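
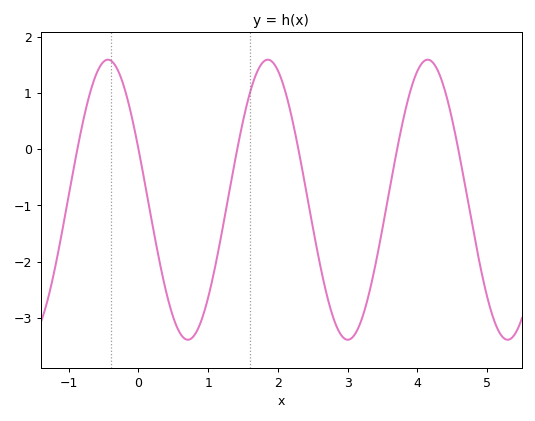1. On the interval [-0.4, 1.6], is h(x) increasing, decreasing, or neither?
neither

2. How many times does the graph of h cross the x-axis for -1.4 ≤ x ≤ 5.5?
6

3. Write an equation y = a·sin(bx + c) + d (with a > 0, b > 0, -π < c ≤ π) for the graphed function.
y = 2.49sin(2.7x + 2.8) - 0.9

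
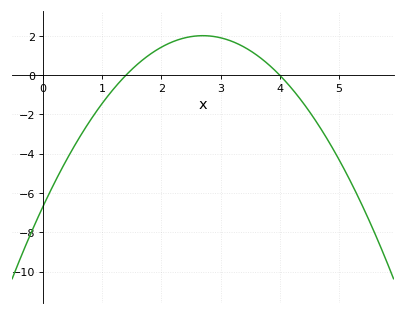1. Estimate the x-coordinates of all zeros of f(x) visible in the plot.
1.4, 4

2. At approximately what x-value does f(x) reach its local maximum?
2.7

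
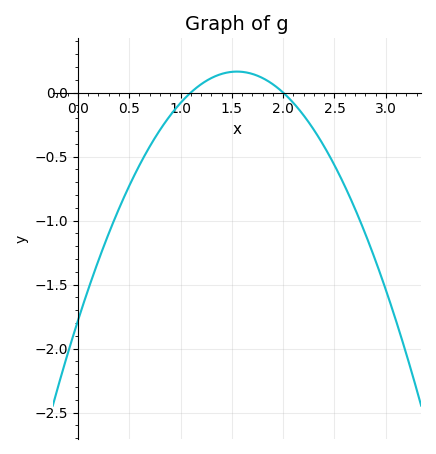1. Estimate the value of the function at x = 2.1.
-0.081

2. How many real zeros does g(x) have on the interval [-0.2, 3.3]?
2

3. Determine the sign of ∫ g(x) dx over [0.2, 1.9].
negative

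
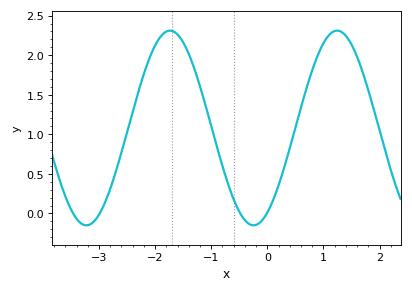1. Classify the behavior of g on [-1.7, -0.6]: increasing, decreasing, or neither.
decreasing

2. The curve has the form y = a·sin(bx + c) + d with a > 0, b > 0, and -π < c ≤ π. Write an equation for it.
y = 1.23sin(2.1x - 1.1) + 1.08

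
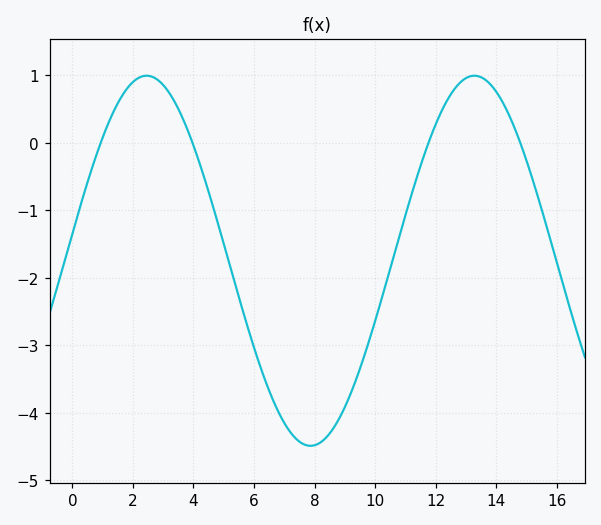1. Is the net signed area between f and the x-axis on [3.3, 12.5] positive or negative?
negative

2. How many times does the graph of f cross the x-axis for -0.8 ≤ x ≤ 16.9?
4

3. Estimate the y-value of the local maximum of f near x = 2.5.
0.99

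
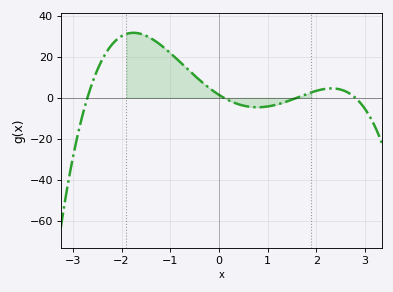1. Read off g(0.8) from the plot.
-4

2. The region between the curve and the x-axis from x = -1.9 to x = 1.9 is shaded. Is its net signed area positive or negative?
positive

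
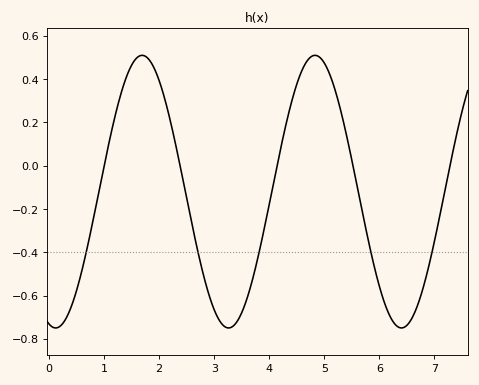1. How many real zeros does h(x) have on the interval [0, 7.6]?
5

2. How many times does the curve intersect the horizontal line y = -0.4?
5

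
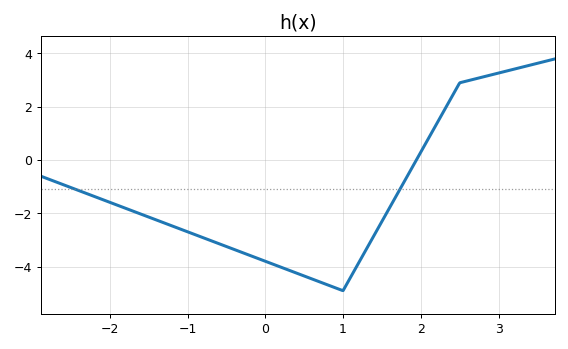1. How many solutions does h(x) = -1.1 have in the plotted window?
2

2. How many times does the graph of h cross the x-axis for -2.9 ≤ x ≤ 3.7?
1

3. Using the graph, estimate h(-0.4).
-3.35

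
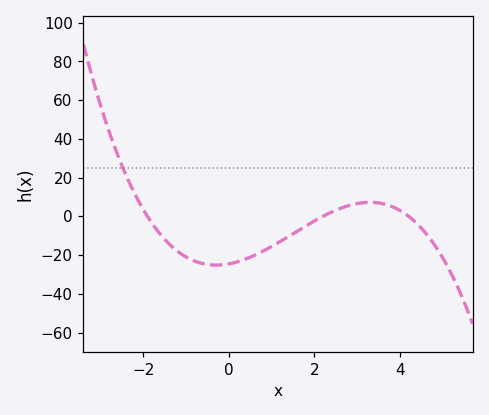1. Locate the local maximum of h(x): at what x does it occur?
3.2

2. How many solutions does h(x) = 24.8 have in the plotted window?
1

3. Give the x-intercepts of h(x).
-2, 2.2, 4.2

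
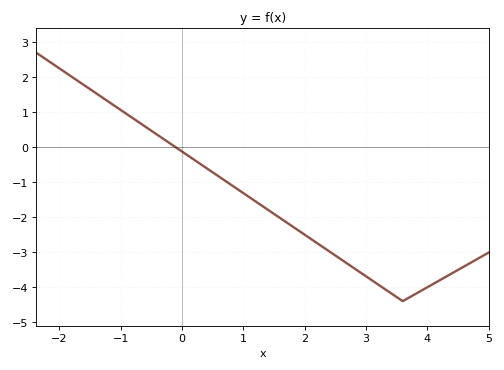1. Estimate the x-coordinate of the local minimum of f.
3.6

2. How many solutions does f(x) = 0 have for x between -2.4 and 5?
1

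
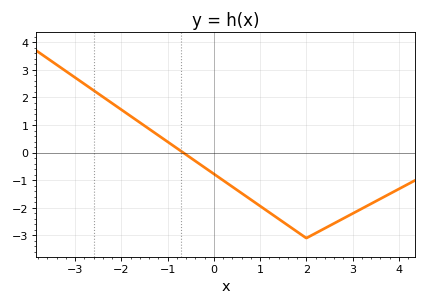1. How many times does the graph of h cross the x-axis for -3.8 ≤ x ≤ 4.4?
1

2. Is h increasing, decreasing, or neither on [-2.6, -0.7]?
decreasing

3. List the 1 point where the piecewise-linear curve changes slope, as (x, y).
(2, -3.1)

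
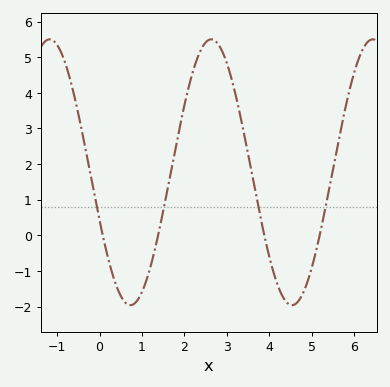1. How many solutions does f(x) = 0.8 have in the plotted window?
4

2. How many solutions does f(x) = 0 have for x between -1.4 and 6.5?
4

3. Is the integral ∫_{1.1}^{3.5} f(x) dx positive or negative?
positive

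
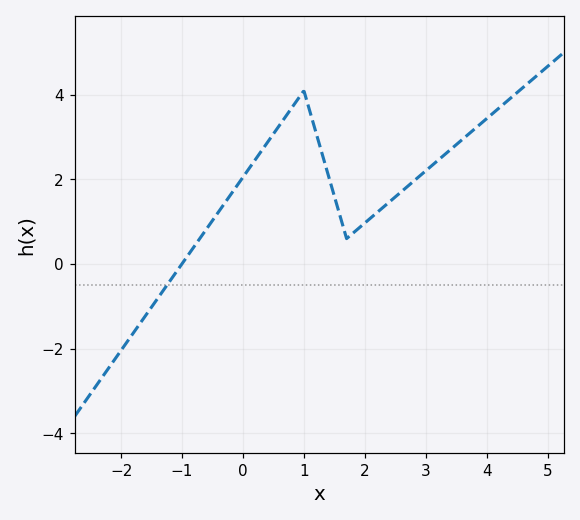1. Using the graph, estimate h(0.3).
2.67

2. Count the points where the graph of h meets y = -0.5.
1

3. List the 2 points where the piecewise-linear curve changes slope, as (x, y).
(1, 4.1); (1.7, 0.6)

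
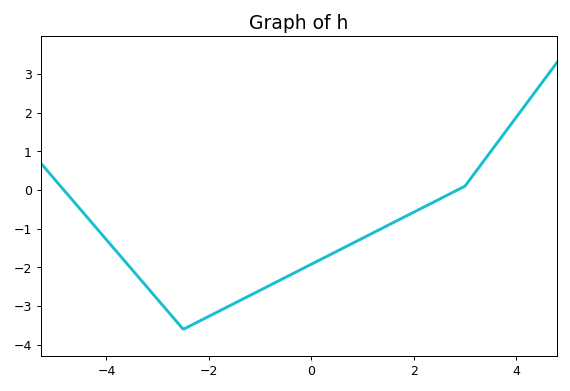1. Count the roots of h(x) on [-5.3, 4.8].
2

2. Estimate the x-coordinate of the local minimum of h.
-2.5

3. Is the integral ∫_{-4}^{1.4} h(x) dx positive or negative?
negative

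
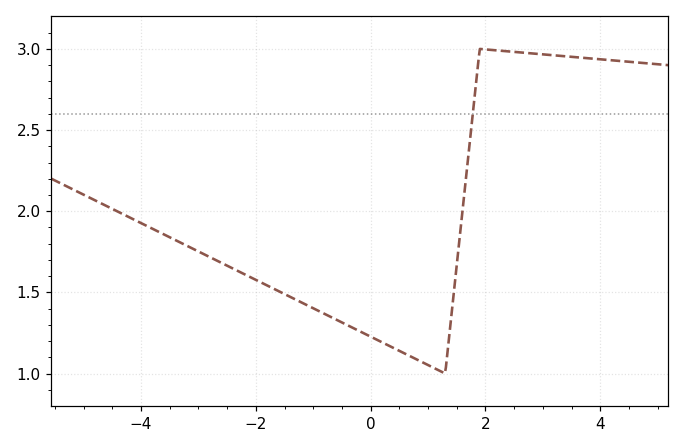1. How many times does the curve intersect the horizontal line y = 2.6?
1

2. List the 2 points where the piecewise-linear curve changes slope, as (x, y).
(1.3, 1); (1.9, 3)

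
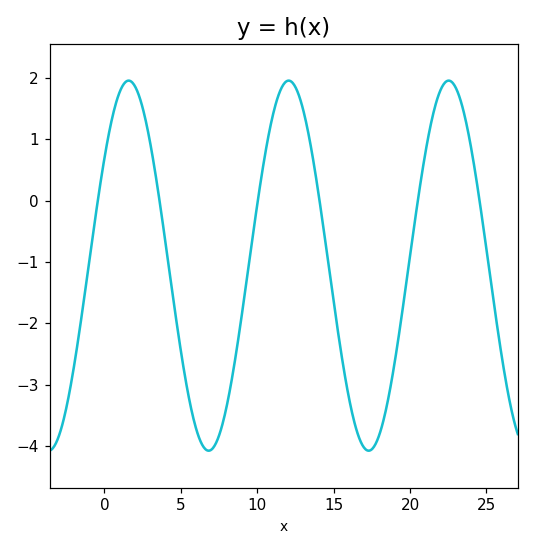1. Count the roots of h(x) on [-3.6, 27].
6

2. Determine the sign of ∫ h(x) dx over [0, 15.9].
negative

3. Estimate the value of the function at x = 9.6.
-0.8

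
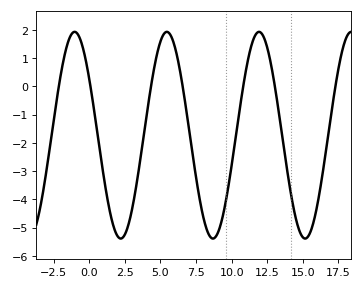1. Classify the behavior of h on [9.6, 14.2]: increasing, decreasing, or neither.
neither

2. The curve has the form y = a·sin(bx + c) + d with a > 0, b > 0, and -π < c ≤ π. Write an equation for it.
y = 3.66sin(0.97x + 2.57) - 1.73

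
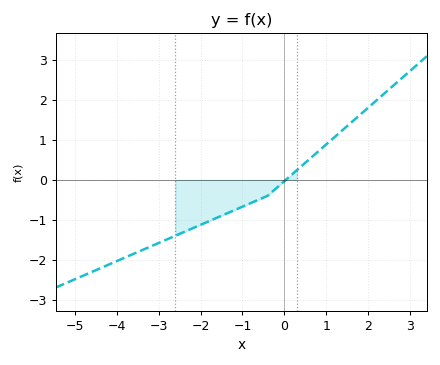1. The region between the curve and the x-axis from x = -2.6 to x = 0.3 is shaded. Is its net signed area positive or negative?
negative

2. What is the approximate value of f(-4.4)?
-2.2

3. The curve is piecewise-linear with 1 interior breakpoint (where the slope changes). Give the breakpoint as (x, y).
(-0.4, -0.4)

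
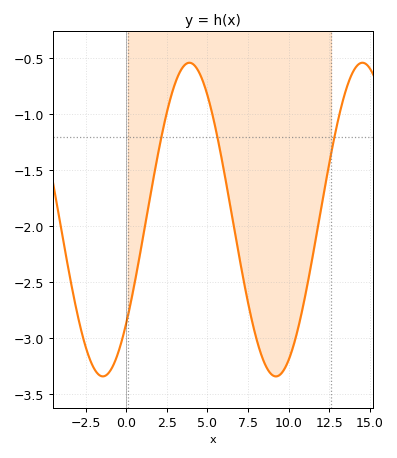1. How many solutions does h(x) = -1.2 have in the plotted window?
3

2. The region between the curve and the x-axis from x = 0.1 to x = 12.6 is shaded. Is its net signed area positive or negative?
negative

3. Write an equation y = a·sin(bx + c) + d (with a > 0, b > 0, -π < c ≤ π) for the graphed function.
y = 1.4sin(0.59x - 0.72) - 1.94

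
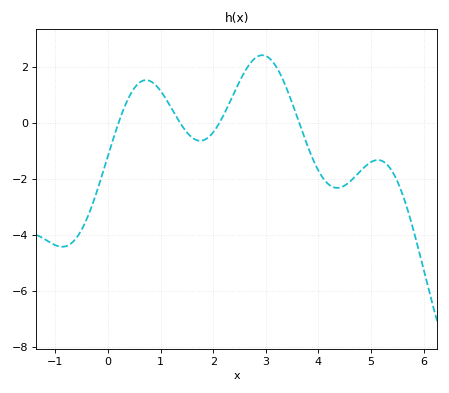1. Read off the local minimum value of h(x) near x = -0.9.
-4.42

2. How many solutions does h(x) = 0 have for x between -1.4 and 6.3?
4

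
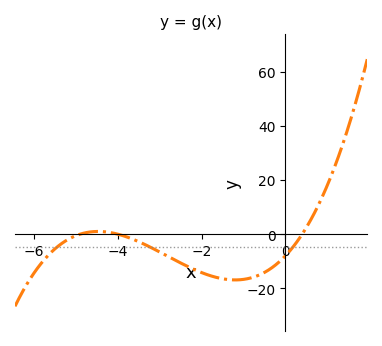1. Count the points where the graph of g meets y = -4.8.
3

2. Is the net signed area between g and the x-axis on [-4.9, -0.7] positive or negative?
negative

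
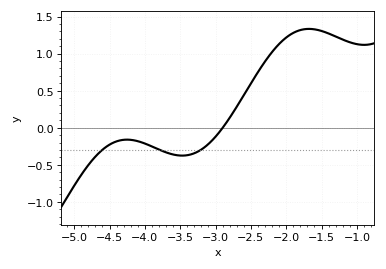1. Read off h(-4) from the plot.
-0.2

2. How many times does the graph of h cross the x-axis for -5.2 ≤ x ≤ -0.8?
1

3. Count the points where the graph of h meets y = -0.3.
3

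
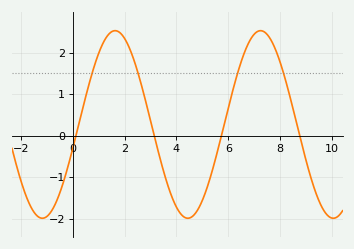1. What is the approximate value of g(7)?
2.4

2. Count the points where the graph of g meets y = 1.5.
4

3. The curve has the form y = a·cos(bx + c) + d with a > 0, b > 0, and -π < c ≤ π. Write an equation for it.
y = 2.26cos(1.1x - 1.8) + 0.27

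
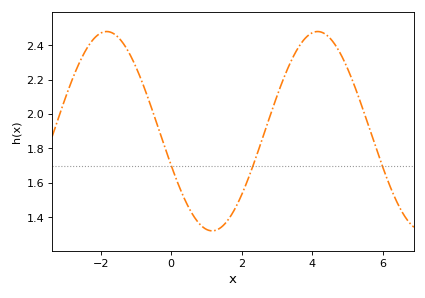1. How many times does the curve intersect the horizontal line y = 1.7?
3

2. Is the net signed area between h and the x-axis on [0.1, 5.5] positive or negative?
positive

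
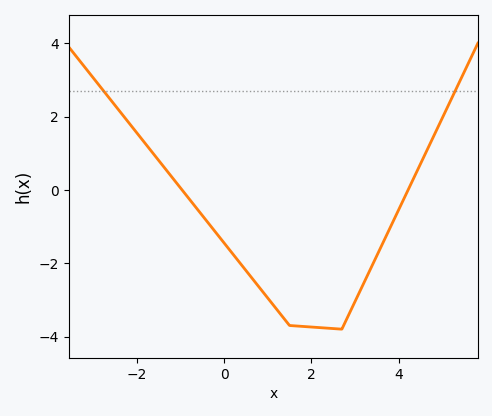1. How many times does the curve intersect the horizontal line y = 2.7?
2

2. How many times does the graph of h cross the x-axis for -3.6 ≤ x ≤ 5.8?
2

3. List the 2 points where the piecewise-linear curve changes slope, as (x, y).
(1.5, -3.7); (2.7, -3.8)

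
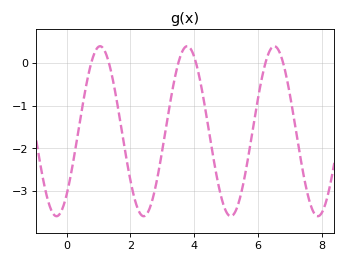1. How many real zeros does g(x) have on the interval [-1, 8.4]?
6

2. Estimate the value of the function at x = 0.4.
-1.4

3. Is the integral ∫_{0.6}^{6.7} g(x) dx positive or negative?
negative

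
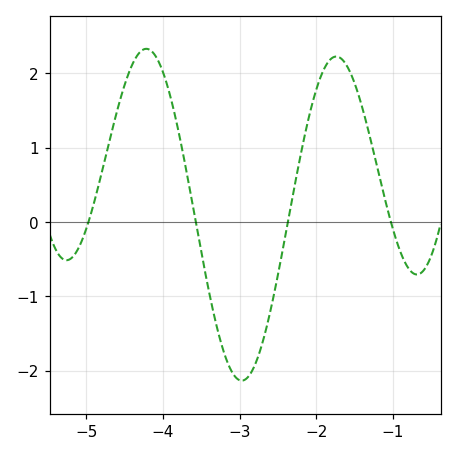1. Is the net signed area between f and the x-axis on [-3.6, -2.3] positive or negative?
negative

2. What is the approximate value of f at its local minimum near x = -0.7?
-0.7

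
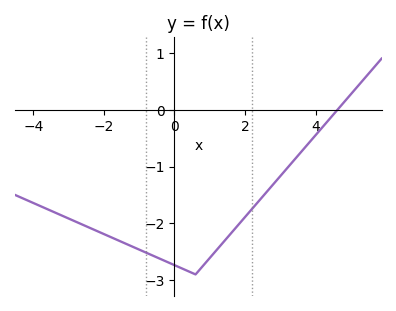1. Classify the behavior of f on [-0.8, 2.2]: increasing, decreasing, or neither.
neither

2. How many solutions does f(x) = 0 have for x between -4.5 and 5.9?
1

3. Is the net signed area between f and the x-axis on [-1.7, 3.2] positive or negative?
negative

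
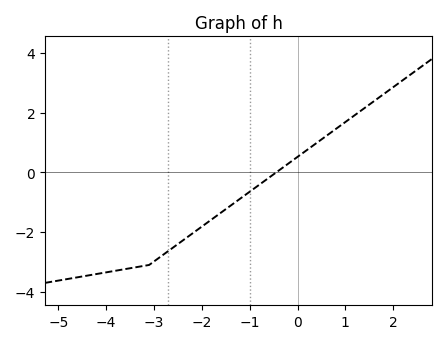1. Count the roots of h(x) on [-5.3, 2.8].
1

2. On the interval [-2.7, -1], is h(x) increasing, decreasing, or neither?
increasing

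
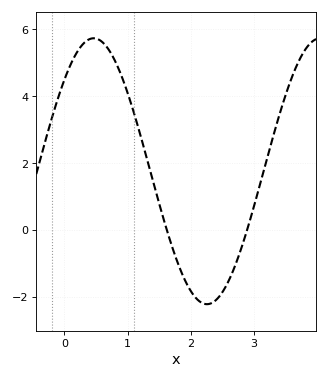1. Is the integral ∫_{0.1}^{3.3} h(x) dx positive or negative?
positive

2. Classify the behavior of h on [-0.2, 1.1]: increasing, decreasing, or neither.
neither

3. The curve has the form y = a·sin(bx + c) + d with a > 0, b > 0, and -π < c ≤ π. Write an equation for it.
y = 3.97sin(1.8x + 0.76) + 1.76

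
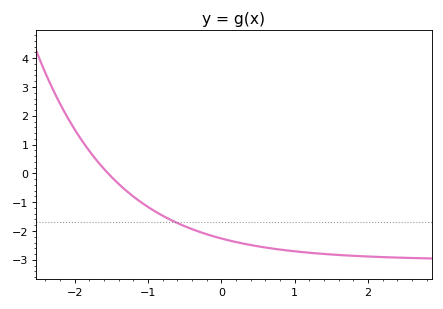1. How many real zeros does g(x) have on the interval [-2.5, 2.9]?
1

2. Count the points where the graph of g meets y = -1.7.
1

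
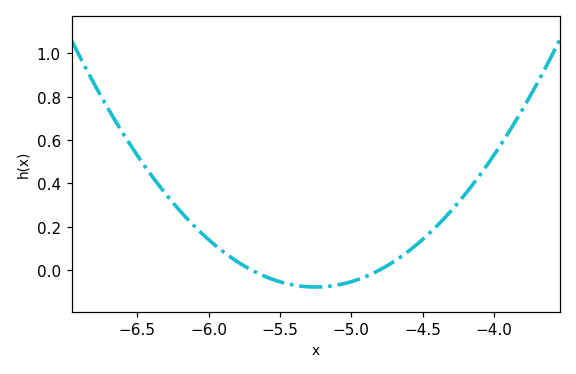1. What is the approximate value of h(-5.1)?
-0.08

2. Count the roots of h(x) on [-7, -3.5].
2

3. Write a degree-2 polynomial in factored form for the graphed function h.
y = 0.39(x + 5.7)(x + 4.8)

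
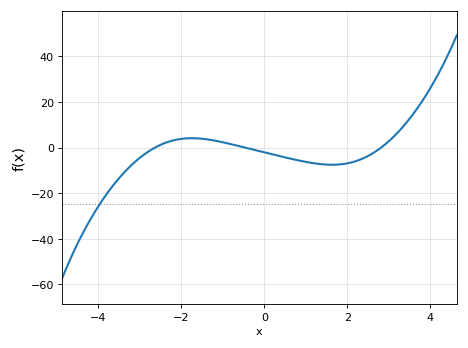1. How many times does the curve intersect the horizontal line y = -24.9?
1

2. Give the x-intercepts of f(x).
-2.6, -0.4, 2.8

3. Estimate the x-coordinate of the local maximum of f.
-1.8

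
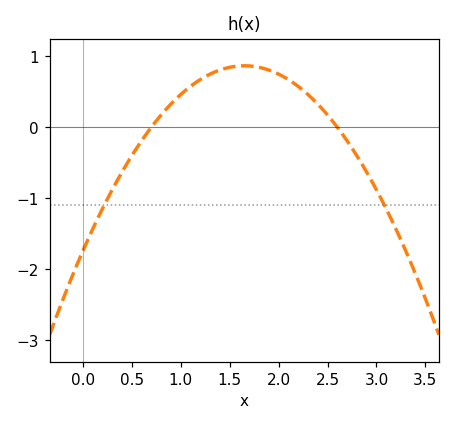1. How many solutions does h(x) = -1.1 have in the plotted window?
2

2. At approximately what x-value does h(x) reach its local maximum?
1.6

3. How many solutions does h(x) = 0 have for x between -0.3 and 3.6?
2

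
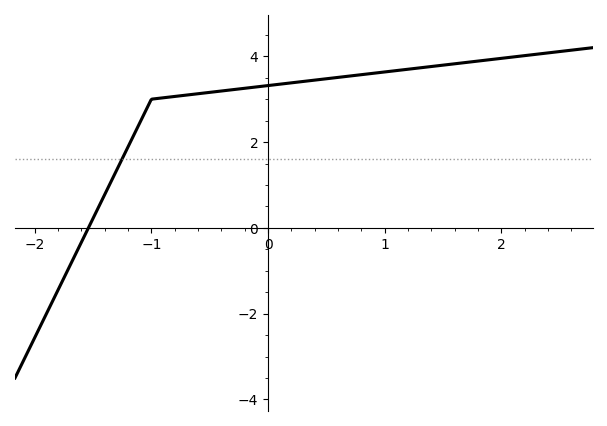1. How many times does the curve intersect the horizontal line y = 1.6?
1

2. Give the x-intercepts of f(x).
-1.54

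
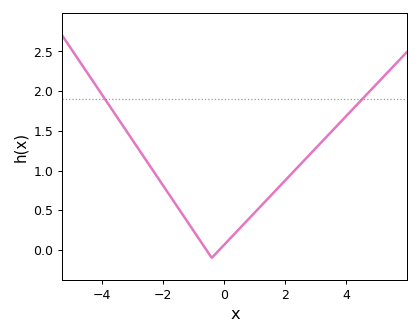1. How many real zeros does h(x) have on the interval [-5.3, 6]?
2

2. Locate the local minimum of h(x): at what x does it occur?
-0.4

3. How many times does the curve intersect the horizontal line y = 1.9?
2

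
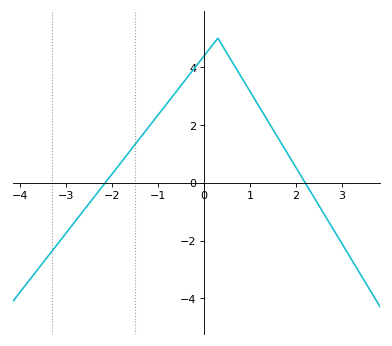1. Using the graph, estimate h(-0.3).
3.78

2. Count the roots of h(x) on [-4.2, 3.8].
2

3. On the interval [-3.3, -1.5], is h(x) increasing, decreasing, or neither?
increasing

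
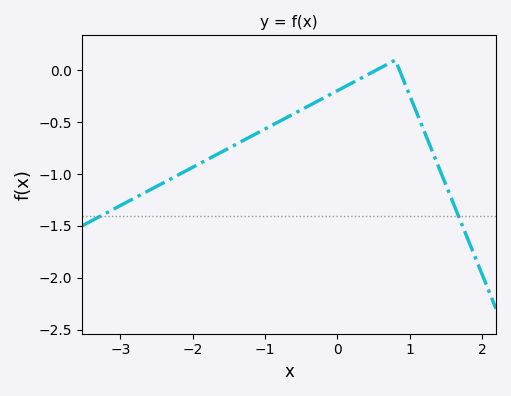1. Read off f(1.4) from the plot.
-0.95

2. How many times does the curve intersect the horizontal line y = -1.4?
2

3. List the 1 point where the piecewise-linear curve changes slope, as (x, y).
(0.8, 0.1)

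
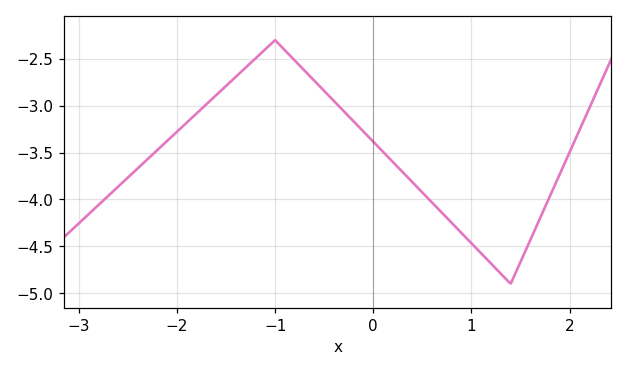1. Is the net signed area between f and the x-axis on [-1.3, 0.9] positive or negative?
negative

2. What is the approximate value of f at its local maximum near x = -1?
-2.3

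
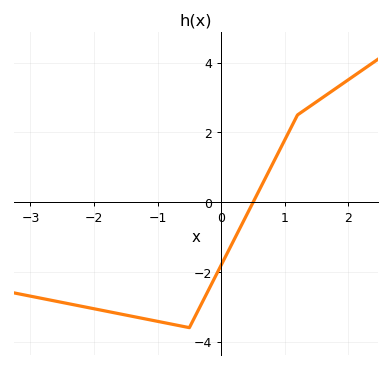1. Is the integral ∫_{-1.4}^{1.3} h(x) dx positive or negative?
negative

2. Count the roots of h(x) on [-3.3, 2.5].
1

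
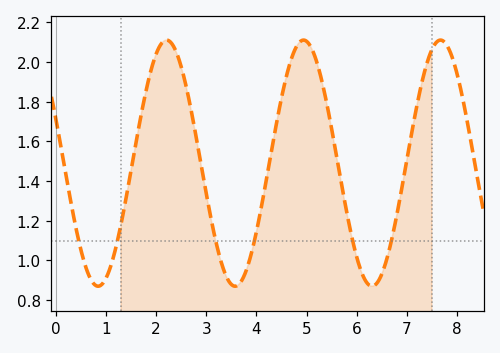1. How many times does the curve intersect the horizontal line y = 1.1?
6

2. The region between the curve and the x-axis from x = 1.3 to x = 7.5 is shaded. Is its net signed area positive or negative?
positive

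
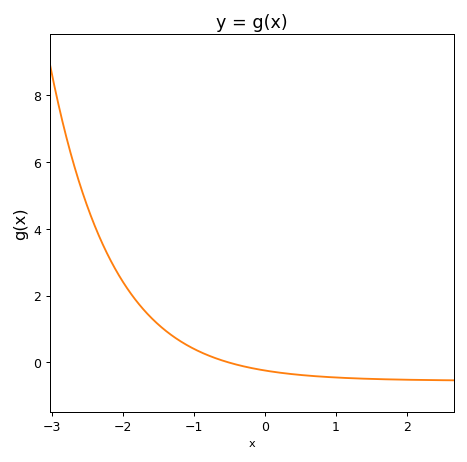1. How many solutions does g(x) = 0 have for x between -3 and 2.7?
1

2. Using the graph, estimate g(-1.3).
0.8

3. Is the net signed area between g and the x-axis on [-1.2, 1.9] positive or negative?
negative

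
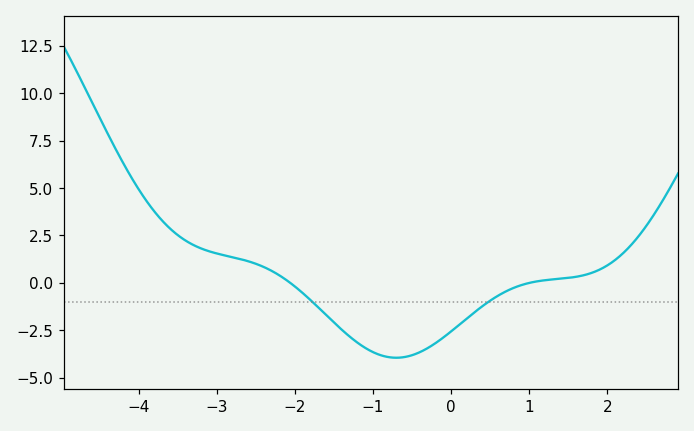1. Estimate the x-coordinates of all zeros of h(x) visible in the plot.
-2, 1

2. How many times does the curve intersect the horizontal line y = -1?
2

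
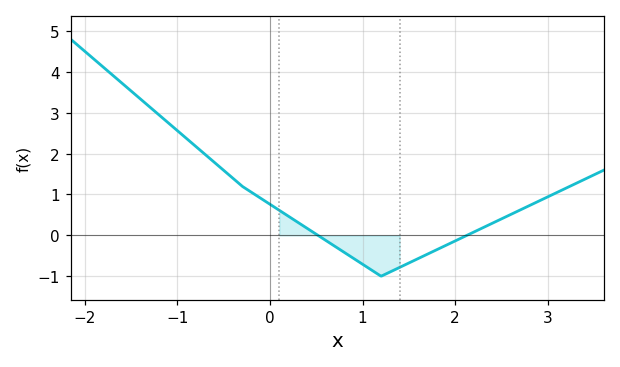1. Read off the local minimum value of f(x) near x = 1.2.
-0.999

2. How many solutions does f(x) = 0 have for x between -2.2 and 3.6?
2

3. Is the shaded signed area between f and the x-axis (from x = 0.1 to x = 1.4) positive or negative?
negative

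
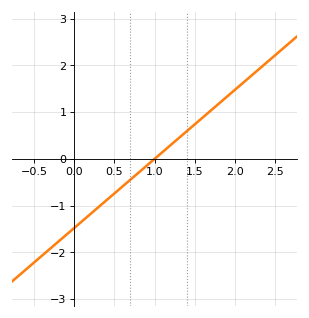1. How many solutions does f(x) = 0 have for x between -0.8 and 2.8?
1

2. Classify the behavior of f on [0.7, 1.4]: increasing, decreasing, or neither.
increasing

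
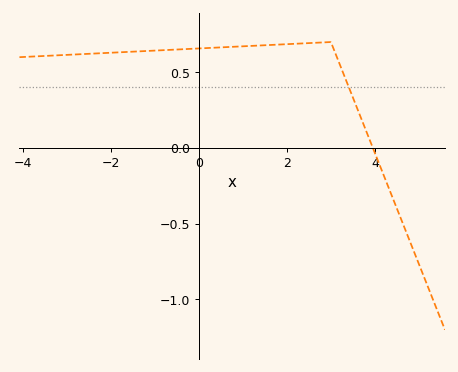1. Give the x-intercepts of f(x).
3.95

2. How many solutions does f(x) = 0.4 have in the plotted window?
1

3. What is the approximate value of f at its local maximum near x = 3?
0.7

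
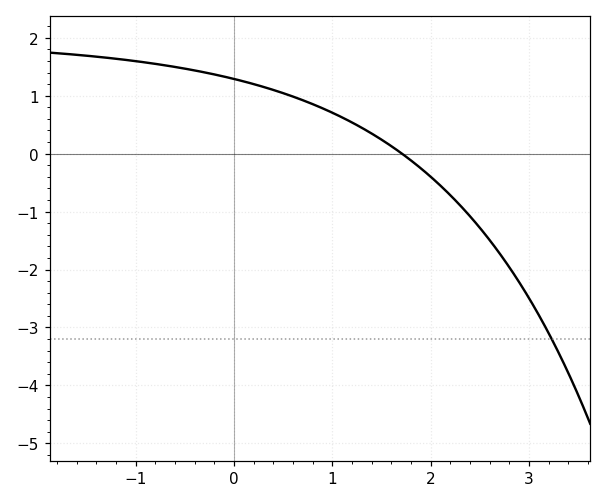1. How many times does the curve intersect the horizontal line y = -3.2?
1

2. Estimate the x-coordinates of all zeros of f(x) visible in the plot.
1.7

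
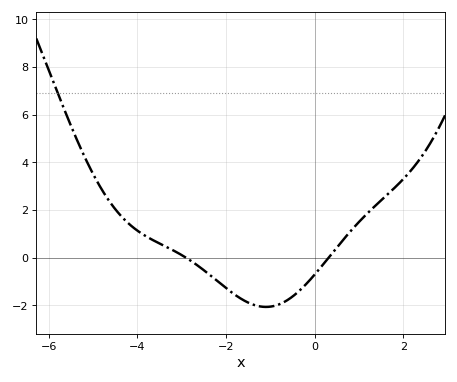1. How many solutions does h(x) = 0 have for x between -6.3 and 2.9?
2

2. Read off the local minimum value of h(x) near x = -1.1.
-2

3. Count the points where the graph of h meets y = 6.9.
1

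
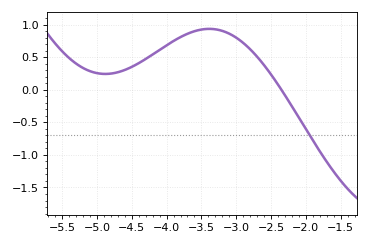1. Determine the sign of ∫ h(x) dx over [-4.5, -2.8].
positive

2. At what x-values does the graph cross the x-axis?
-2.4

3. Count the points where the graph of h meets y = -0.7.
1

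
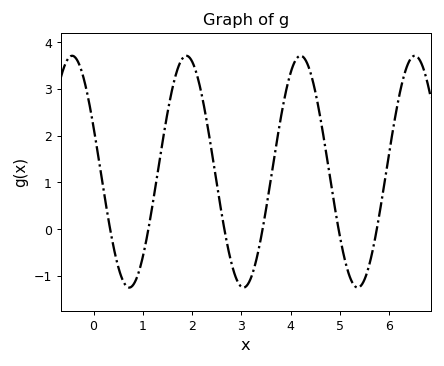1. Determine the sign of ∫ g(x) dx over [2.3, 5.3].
positive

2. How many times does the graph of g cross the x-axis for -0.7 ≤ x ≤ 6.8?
6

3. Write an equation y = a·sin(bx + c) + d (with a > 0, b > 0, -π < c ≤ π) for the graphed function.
y = 2.48sin(2.71x + 2.75) + 1.23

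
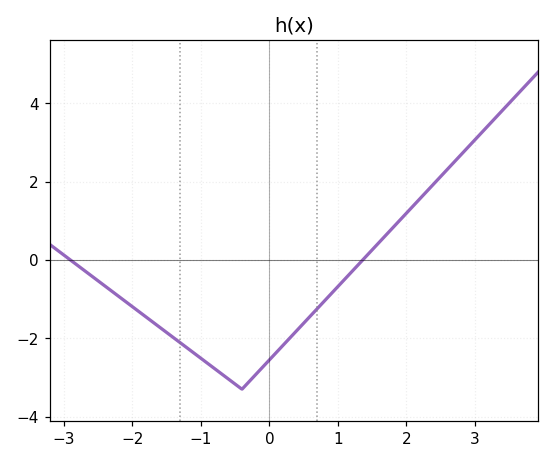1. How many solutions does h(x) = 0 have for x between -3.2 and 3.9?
2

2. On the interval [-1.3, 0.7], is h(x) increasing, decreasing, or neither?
neither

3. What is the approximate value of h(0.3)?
-2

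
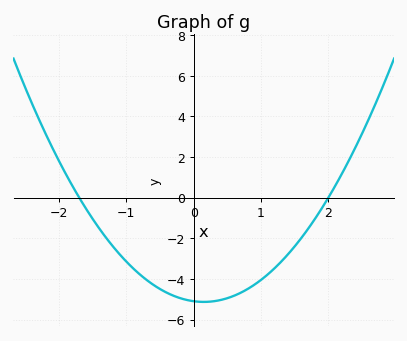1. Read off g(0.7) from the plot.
-4.6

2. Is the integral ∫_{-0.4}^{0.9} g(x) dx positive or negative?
negative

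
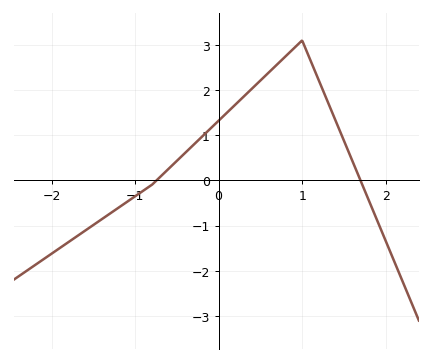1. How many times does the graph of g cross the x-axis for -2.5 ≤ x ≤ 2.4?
2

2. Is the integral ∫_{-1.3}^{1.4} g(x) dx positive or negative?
positive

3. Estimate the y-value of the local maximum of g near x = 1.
3.1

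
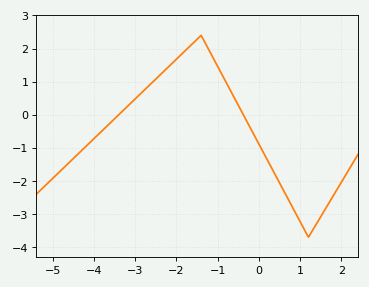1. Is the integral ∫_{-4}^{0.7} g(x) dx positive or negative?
positive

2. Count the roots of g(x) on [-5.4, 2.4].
2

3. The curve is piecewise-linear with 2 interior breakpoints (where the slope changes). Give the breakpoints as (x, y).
(-1.4, 2.4); (1.2, -3.7)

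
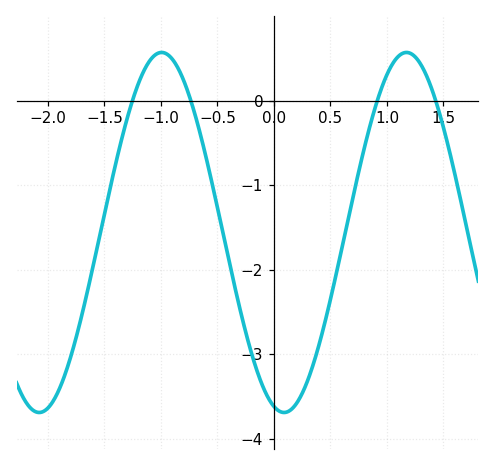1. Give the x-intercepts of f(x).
-1.3, -0.7, 0.9, 1.4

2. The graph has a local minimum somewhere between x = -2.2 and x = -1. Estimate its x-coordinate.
-2.1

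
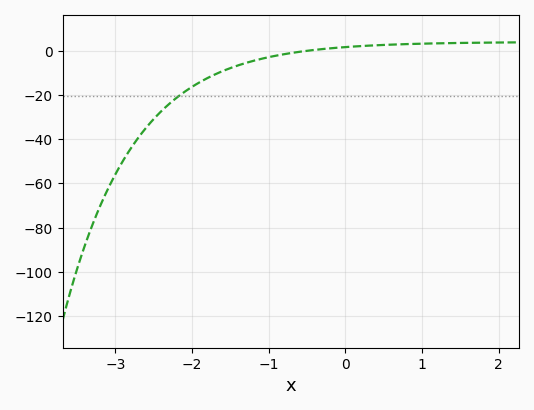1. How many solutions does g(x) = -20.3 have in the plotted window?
1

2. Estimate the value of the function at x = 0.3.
2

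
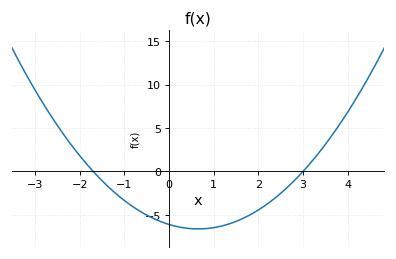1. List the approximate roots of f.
-1.6, 3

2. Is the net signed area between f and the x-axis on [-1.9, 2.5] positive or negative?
negative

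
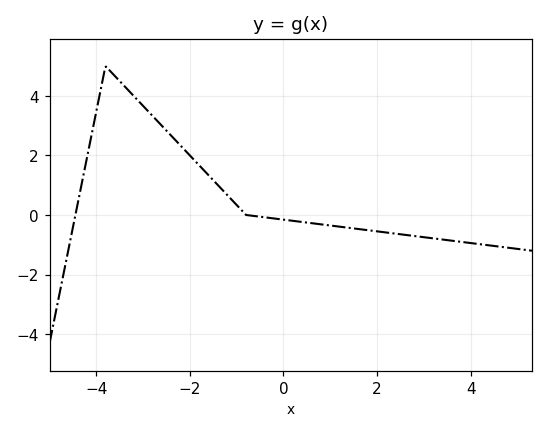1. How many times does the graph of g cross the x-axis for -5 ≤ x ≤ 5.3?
2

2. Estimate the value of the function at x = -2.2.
2.33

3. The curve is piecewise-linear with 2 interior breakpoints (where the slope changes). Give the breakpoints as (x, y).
(-3.8, 5); (-0.8, 0)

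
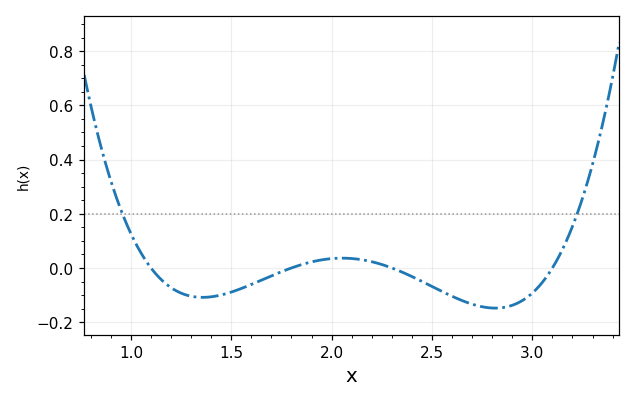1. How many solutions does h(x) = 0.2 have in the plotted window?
2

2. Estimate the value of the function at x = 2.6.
-0.1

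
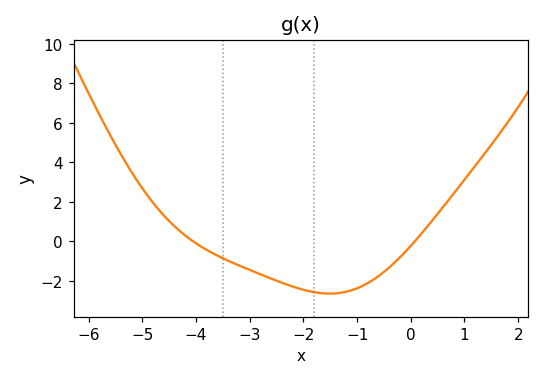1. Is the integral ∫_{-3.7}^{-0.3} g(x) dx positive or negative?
negative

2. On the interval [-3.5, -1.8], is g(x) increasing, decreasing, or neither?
decreasing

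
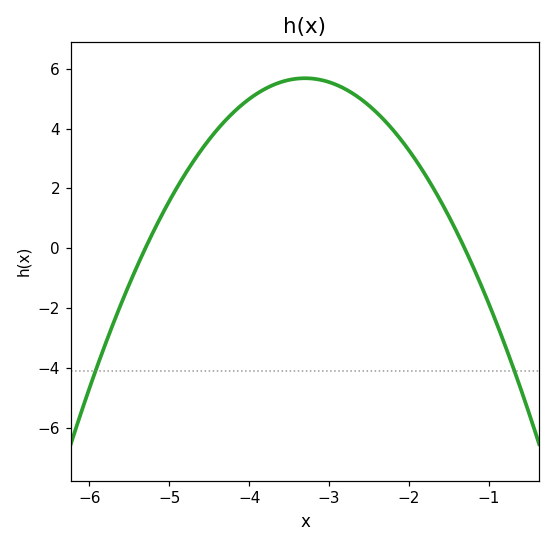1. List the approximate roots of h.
-5.3, -1.3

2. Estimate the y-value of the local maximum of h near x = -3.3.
5.68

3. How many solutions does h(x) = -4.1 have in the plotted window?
2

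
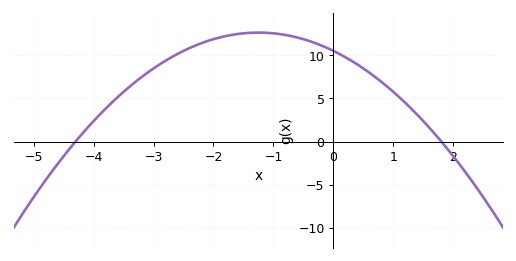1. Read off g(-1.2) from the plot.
12.5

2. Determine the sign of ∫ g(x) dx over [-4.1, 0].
positive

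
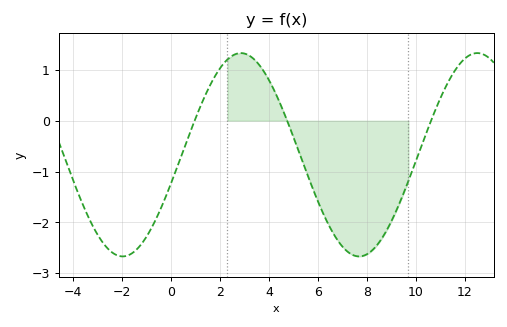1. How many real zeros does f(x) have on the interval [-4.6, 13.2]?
3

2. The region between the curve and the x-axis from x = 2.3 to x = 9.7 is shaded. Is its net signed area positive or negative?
negative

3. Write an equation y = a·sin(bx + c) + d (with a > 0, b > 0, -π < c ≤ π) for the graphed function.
y = 2sin(0.65x - 0.28) - 0.67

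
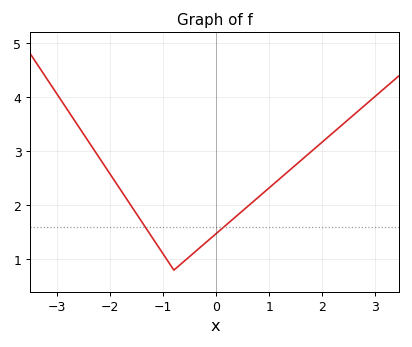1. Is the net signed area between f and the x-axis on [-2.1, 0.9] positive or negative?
positive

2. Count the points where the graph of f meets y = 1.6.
2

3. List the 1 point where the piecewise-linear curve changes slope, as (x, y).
(-0.8, 0.8)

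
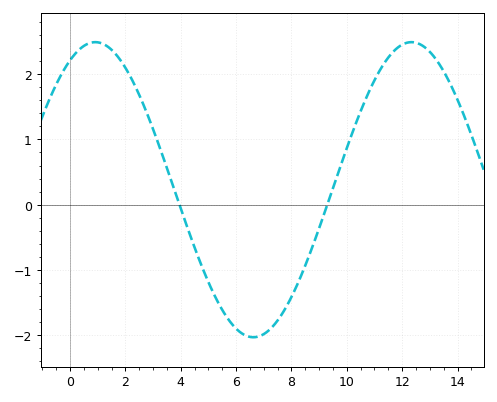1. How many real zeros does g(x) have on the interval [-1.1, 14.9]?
2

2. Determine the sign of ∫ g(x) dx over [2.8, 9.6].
negative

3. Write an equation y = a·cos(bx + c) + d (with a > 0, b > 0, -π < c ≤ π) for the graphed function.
y = 2.26cos(0.55x - 0.502) + 0.23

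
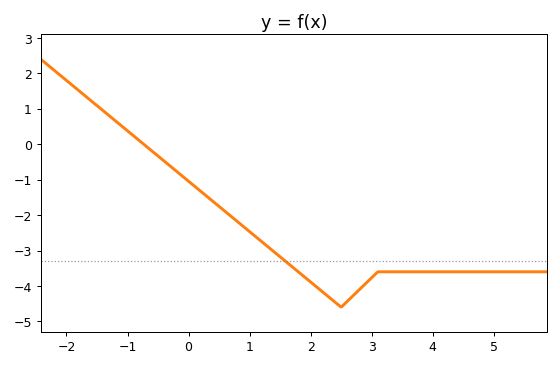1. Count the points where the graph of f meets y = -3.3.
1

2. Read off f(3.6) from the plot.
-3.6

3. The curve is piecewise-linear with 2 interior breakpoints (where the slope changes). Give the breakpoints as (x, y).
(2.5, -4.6); (3.1, -3.6)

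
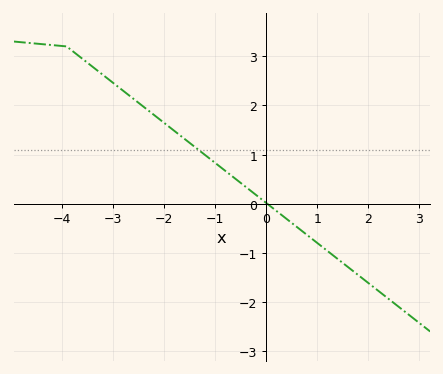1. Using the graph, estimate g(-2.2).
1.81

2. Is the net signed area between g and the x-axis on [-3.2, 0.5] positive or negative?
positive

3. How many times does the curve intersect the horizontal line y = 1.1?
1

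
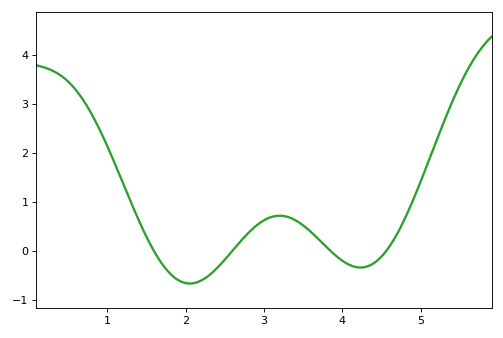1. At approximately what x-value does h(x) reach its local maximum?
3.2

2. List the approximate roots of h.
1.59, 2.6, 3.84, 4.56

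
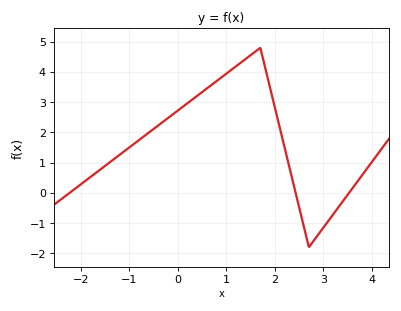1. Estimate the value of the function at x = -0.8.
1.7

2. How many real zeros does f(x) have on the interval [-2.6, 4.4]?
3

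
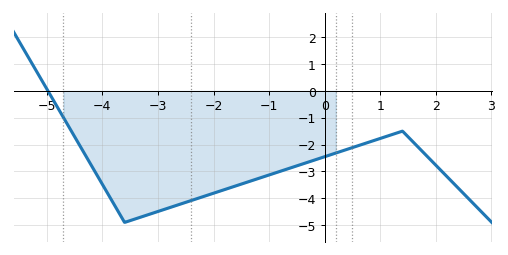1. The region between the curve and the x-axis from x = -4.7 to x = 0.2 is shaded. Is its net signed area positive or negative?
negative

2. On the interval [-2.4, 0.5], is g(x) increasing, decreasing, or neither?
increasing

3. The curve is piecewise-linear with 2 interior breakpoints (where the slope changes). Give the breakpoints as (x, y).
(-3.6, -4.9); (1.4, -1.5)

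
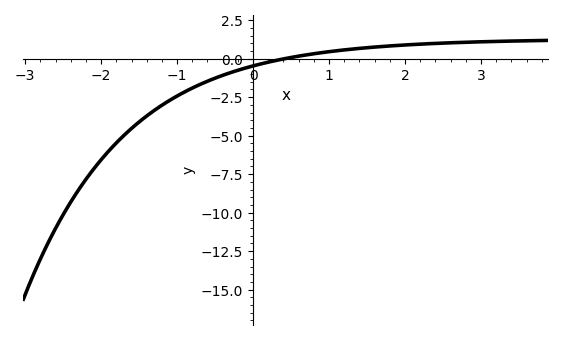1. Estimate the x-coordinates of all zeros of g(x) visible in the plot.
0.4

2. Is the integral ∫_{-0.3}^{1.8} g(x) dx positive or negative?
positive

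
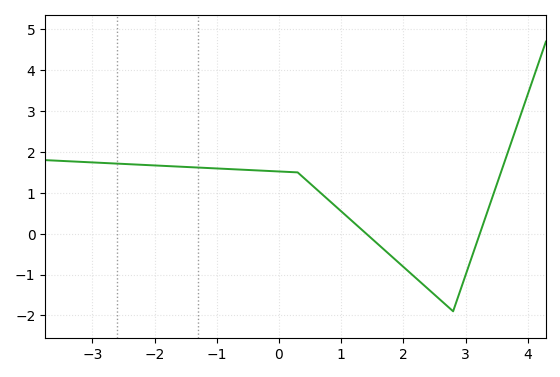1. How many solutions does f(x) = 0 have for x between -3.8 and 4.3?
2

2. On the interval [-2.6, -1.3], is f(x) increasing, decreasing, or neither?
decreasing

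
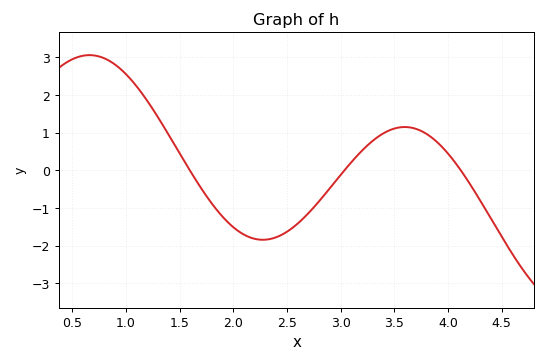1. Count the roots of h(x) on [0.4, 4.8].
3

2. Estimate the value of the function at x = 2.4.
-1.78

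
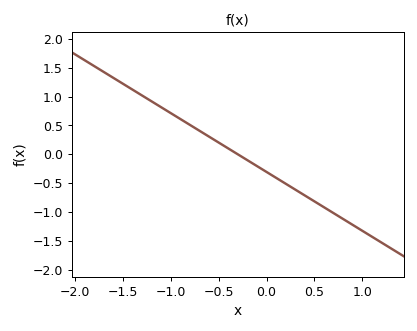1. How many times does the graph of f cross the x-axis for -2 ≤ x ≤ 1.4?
1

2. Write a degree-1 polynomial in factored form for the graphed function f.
y = -1.02(x + 0.3)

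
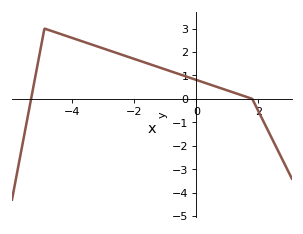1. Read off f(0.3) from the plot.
0.7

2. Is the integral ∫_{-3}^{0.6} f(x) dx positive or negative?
positive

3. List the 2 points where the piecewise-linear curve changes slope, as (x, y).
(-4.9, 3); (1.8, 0)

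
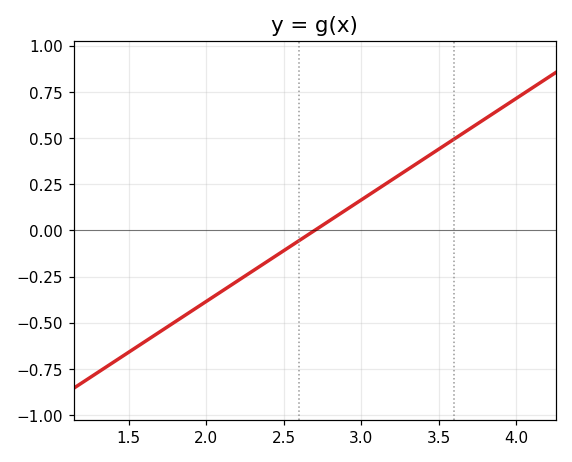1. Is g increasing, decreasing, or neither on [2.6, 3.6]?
increasing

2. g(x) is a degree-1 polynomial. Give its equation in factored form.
y = 0.55(x - 2.7)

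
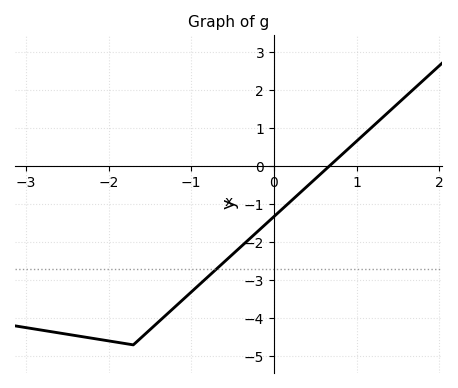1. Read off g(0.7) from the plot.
0.1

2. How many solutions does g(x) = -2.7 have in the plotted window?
1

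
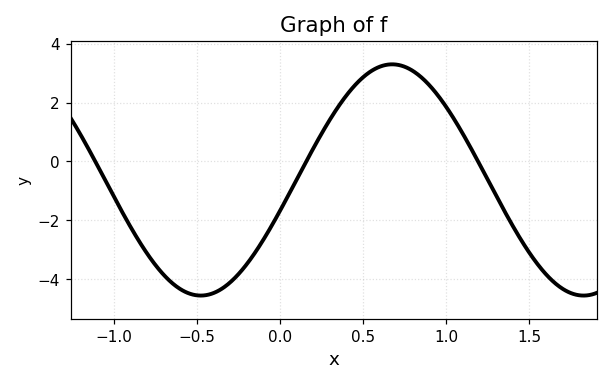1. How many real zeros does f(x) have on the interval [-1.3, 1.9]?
3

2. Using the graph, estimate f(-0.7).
-3.8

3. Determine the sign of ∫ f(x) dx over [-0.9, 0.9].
negative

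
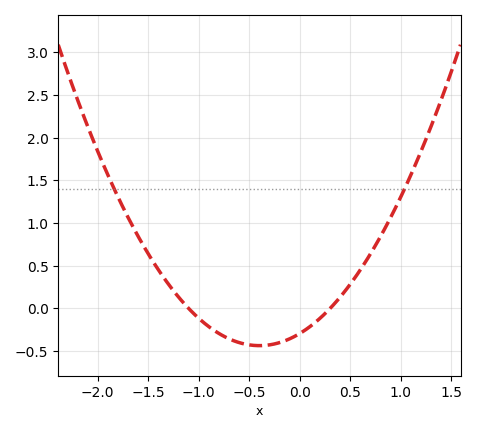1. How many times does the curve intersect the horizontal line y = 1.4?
2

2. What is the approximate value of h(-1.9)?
1.57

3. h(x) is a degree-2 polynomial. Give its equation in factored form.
y = 0.89(x + 1.1)(x - 0.3)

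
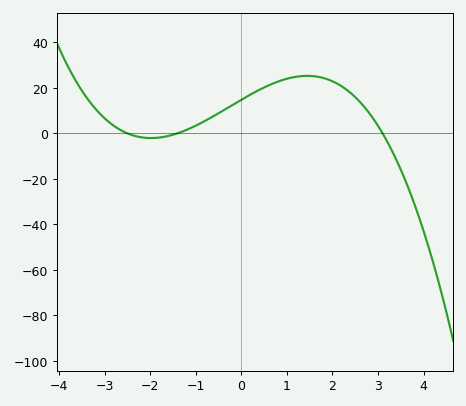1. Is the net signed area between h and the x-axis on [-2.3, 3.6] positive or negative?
positive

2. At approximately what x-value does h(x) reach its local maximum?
1.44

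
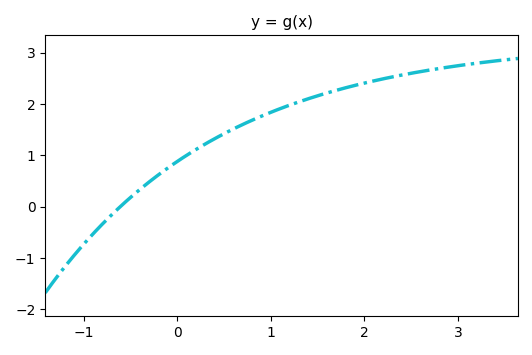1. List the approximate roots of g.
-0.6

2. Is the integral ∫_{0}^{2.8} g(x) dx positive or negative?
positive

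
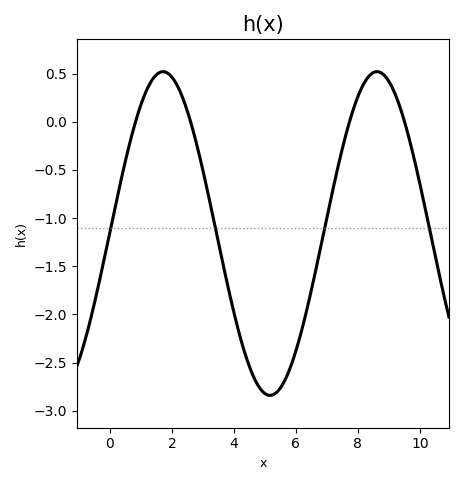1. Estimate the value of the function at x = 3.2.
-0.795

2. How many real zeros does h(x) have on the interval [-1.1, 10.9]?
4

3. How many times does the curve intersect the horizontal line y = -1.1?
4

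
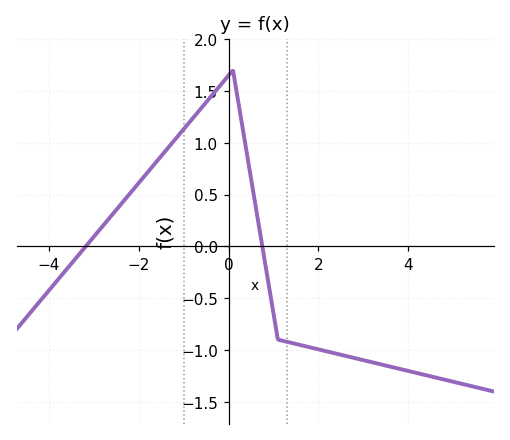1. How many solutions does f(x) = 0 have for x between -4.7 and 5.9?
2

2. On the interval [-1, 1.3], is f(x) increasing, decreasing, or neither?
neither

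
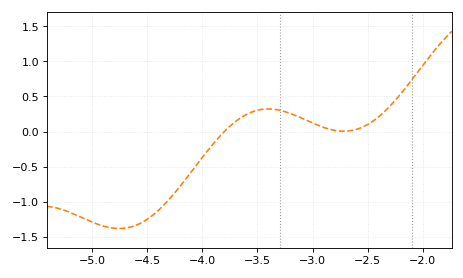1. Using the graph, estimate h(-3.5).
0.304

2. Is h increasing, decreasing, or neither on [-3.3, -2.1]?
neither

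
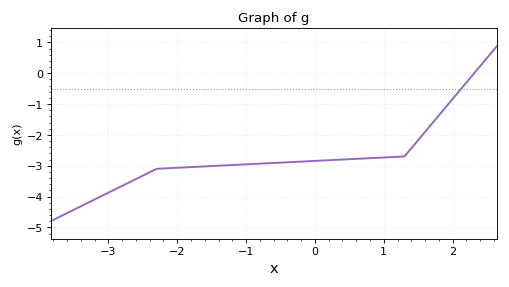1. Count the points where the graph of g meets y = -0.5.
1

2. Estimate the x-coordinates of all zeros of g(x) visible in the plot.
2.3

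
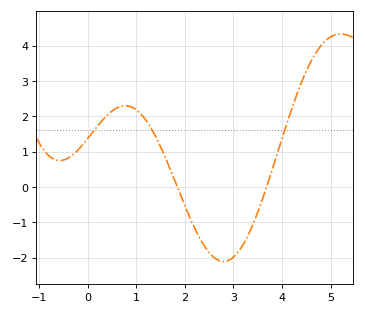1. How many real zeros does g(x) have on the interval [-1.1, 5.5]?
2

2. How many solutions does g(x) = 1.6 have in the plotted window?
3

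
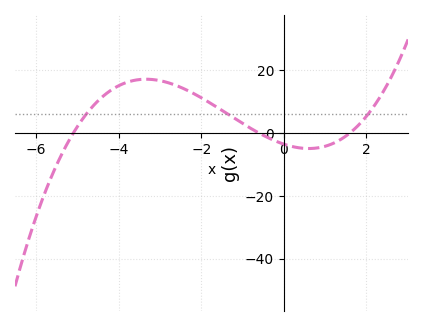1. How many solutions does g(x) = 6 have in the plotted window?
3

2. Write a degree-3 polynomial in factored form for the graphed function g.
y = 0.72(x + 5.1)(x + 0.6)(x - 1.6)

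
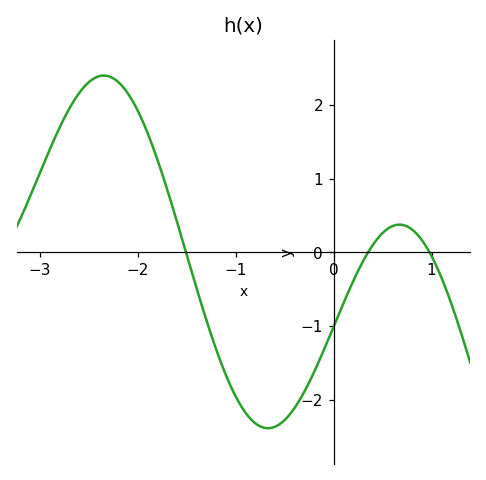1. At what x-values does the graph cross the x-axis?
-1.5, 0.4, 1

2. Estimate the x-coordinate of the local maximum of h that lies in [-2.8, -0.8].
-2.3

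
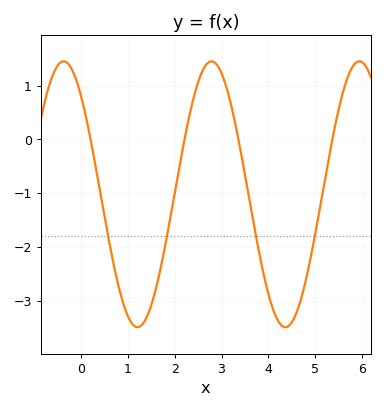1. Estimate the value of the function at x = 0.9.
-3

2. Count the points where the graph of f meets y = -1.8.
4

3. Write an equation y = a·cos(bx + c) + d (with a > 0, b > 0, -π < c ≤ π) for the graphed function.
y = 2.47cos(2x + 0.74) - 1.02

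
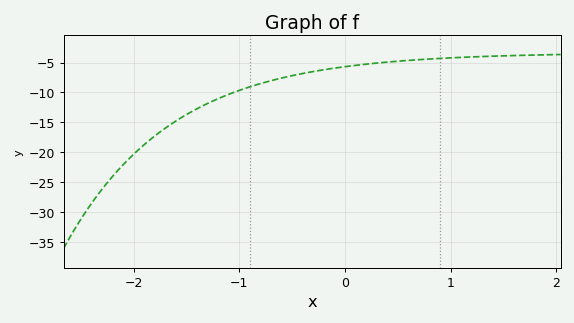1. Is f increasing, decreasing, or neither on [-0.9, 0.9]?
increasing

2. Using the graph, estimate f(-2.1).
-22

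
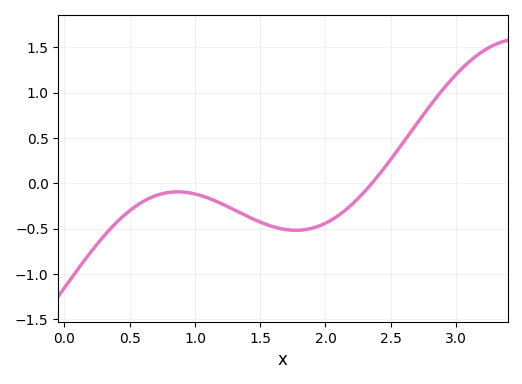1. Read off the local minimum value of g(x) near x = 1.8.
-0.5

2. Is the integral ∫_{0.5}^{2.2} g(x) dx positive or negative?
negative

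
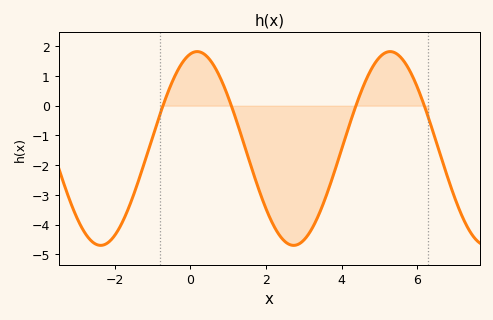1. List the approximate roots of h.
-0.727, 1.08, 4.38, 6.19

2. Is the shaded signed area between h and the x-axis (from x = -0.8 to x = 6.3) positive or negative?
negative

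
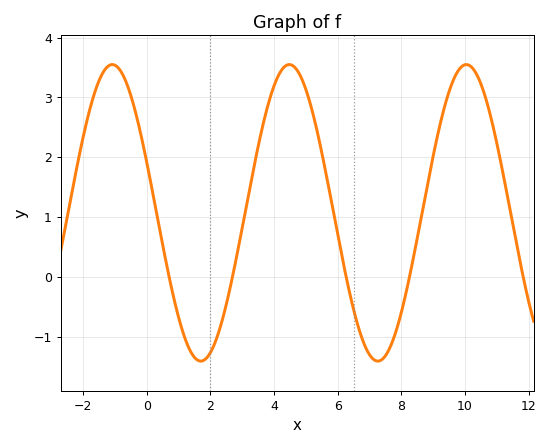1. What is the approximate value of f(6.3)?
-0.1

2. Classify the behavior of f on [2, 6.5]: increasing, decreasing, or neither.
neither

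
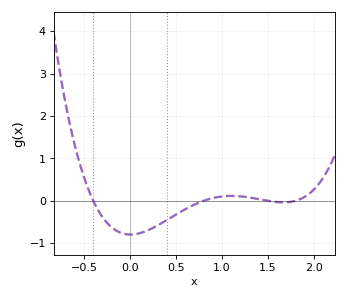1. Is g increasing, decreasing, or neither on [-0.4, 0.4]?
neither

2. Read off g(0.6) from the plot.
-0.199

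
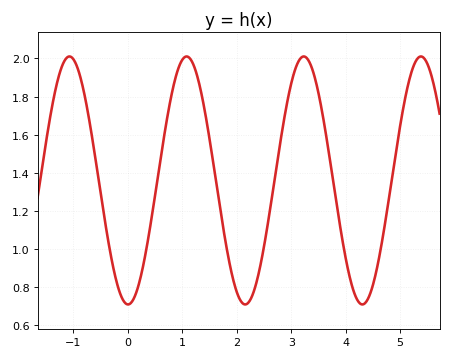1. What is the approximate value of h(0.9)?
1.92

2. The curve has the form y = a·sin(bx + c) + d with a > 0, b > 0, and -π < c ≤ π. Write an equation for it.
y = 0.65sin(2.9x - 1.6) + 1.36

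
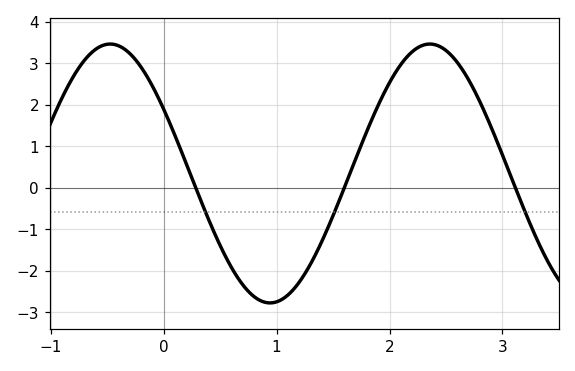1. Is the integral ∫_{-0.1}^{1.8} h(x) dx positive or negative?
negative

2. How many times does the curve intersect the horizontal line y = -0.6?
3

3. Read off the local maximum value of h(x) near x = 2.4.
3.5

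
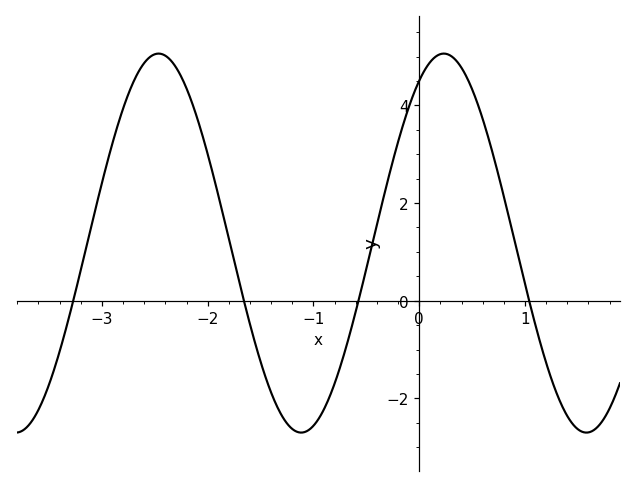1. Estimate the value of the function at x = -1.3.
-2.35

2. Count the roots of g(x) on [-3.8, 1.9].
4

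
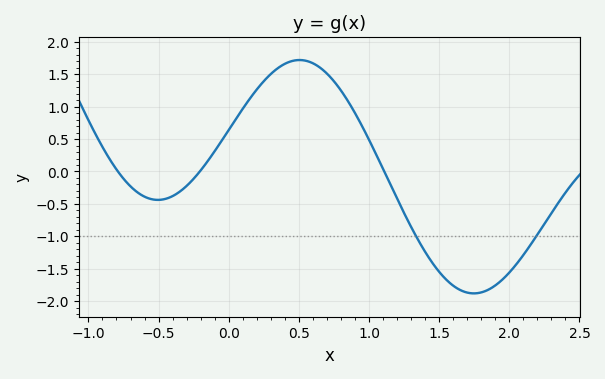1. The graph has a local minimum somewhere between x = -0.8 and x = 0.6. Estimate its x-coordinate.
-0.505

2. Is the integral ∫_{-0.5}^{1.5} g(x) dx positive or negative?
positive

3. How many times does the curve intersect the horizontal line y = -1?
2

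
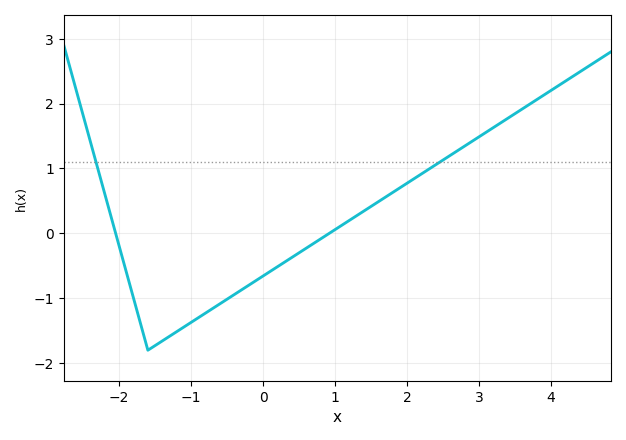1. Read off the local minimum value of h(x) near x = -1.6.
-1.8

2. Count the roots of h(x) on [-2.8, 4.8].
2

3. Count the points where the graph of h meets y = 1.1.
2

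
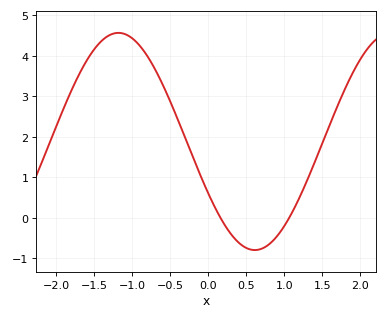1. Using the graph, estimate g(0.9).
-0.5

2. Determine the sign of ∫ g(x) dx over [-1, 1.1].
positive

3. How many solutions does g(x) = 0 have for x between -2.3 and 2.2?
2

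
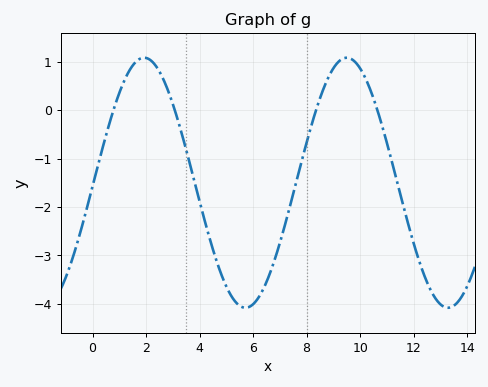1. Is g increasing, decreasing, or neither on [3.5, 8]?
neither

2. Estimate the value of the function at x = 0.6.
-0.3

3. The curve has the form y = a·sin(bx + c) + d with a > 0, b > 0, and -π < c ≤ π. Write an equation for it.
y = 2.58sin(0.83x - 0.03) - 1.5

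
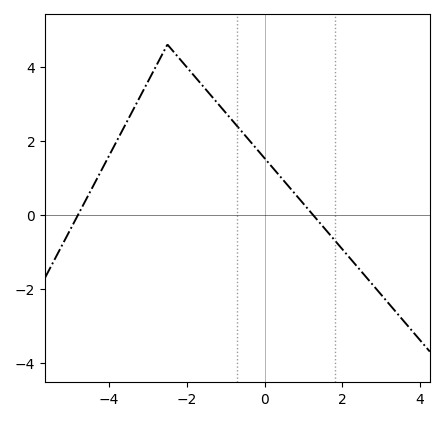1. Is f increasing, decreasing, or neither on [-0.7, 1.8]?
decreasing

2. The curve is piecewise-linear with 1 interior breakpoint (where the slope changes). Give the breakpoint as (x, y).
(-2.5, 4.6)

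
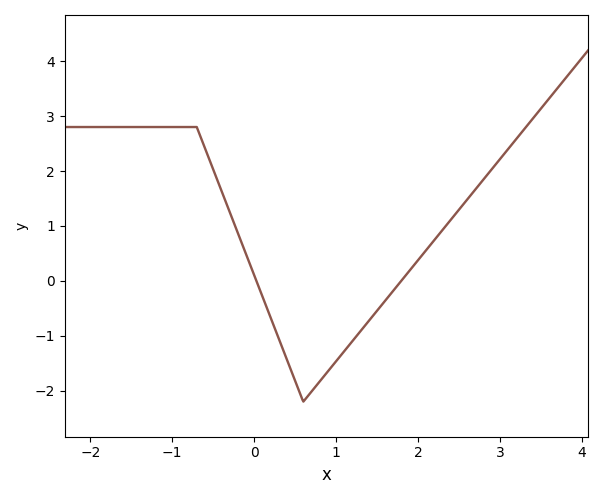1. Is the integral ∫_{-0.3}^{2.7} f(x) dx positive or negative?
negative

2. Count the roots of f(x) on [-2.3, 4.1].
2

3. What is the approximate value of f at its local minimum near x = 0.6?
-2.2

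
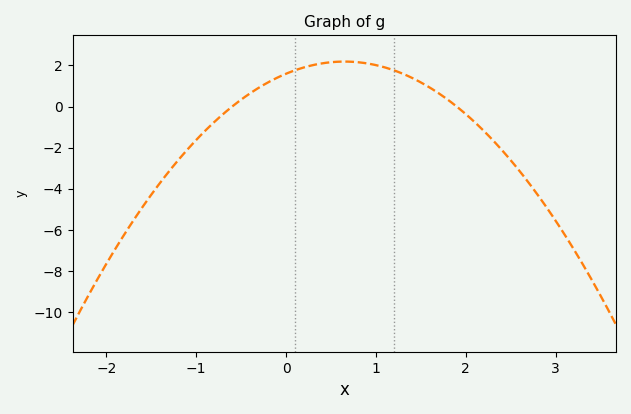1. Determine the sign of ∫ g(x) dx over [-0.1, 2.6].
positive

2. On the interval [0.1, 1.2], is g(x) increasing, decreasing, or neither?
neither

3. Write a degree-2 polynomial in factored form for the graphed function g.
y = -1.4(x + 0.6)(x - 1.9)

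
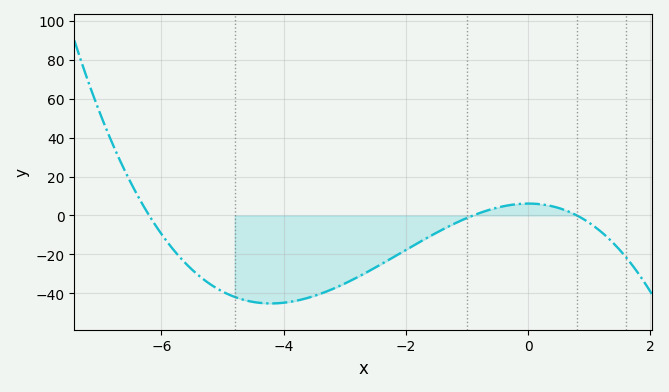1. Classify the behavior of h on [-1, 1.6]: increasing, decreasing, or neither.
neither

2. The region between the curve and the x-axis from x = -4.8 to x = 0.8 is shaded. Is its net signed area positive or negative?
negative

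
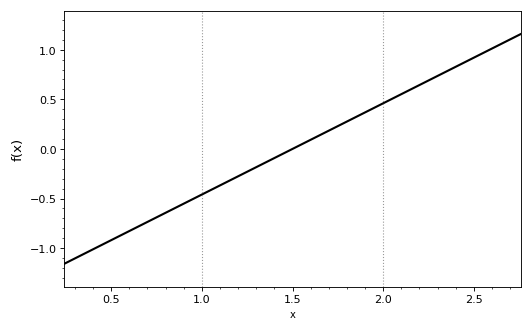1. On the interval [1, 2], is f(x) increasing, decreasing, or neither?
increasing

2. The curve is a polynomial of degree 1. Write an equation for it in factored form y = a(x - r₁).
y = 0.92(x - 1.5)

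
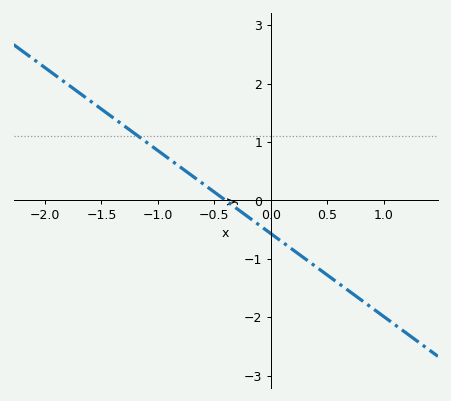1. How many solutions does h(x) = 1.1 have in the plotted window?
1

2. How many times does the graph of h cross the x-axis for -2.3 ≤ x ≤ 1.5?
1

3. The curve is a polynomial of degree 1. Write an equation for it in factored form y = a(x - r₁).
y = -1.42(x + 0.4)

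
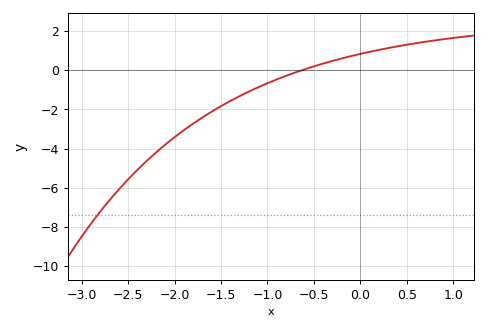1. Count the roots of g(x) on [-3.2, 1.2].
1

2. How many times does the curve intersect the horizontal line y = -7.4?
1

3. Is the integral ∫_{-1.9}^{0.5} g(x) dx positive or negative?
negative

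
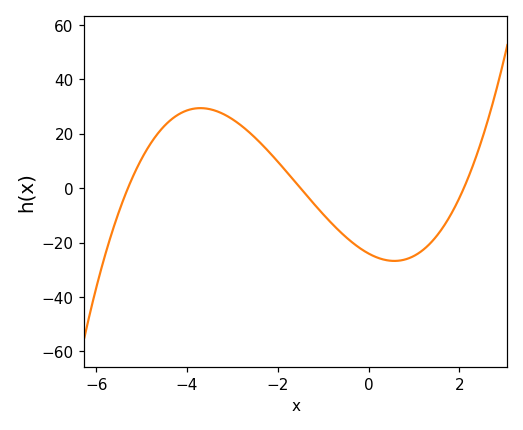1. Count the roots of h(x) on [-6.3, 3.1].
3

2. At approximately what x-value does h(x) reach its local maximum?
-3.7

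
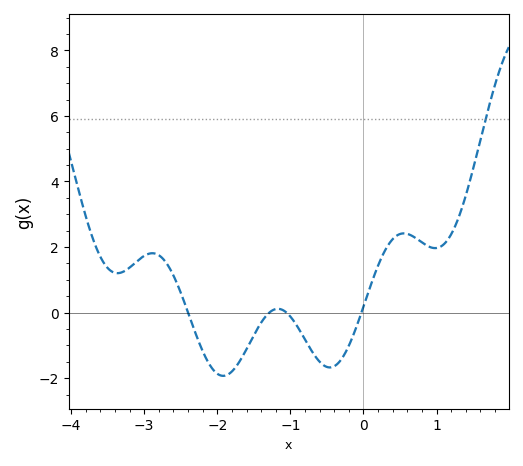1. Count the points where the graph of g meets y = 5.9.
1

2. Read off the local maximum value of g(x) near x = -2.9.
1.8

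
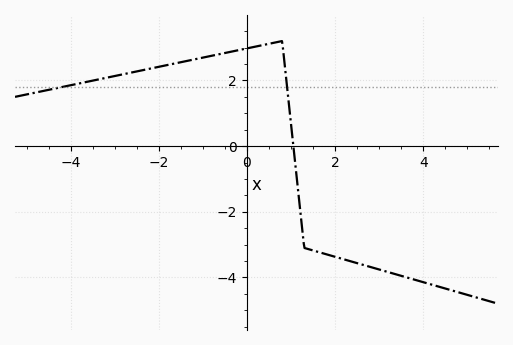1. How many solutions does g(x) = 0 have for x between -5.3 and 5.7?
1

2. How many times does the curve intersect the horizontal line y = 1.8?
2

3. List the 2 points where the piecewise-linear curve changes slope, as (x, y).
(0.8, 3.2); (1.3, -3.1)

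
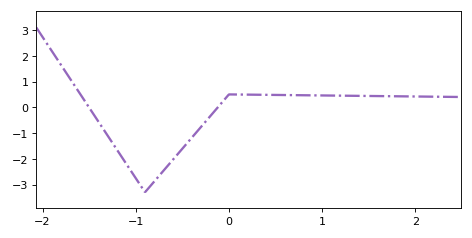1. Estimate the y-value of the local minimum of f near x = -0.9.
-3.3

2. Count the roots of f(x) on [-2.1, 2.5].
2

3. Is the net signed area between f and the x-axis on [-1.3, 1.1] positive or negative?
negative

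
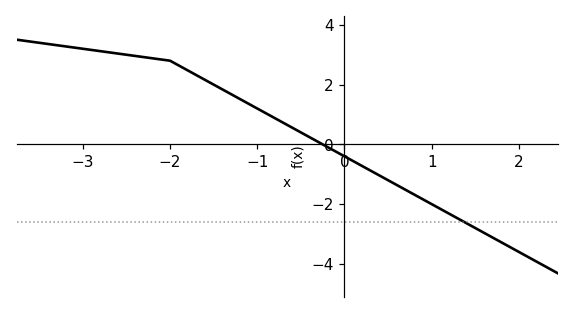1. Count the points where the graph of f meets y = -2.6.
1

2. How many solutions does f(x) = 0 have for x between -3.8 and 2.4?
1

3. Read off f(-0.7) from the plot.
0.8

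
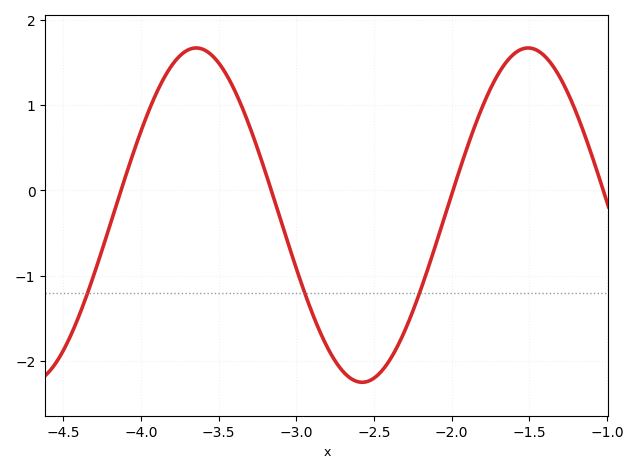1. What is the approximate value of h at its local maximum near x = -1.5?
1.67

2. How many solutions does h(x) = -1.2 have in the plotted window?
3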